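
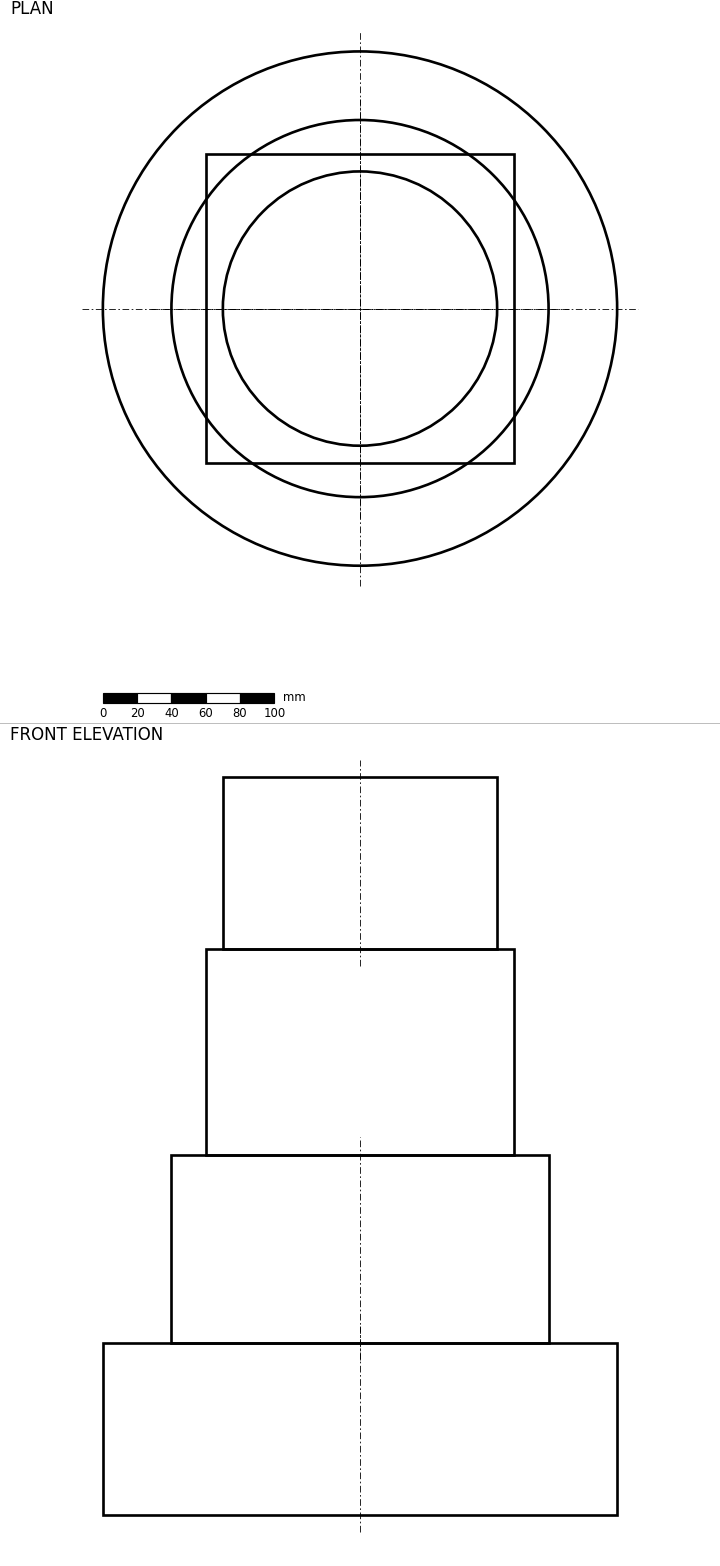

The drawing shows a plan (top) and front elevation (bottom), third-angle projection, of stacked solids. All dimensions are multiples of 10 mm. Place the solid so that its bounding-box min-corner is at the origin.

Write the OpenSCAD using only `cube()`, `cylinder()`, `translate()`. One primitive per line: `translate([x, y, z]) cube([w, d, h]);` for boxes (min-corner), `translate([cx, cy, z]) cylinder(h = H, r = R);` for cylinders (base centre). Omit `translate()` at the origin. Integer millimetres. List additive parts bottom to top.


translate([150, 150, 0]) cylinder(h = 100, r = 150);
translate([150, 150, 100]) cylinder(h = 110, r = 110);
translate([60, 60, 210]) cube([180, 180, 120]);
translate([150, 150, 330]) cylinder(h = 100, r = 80);


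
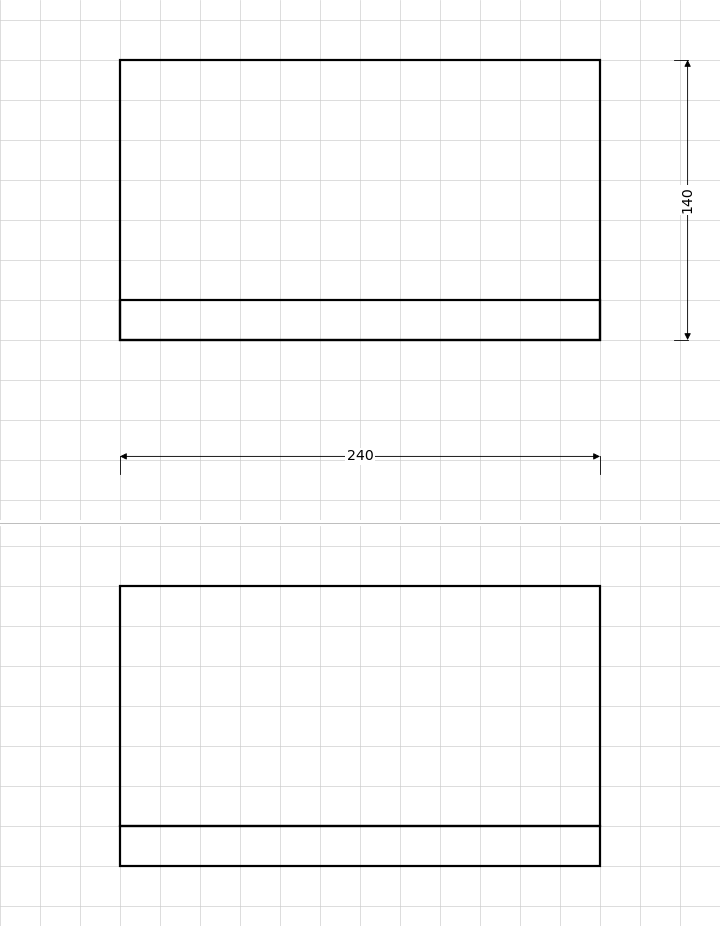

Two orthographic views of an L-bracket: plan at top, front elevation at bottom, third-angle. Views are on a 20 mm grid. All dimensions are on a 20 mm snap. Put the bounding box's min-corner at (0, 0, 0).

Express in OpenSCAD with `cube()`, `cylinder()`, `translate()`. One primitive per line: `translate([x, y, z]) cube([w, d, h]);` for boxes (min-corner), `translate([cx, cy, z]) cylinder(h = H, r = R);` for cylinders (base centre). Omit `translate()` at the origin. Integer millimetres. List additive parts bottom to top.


cube([240, 140, 20]);
translate([0, 0, 20]) cube([240, 20, 120]);


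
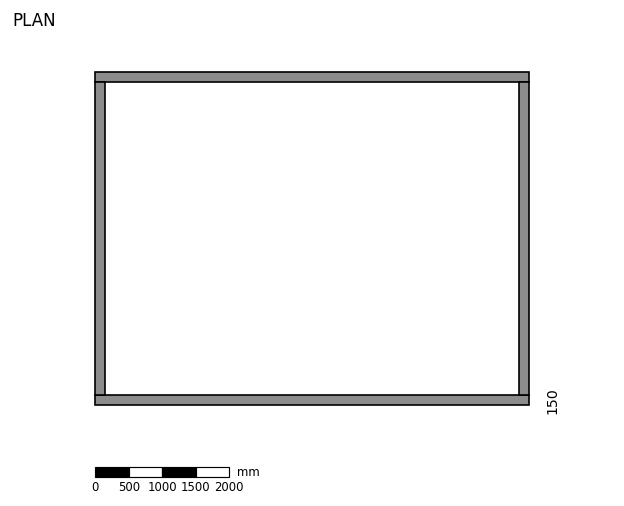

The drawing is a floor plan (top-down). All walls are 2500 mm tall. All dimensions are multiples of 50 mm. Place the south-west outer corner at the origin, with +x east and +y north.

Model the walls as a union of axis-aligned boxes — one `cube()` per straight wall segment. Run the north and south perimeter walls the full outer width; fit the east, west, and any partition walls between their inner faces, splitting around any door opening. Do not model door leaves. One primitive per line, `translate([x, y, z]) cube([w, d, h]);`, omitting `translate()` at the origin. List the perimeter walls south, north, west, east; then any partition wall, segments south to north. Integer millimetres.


cube([6500, 150, 2500]);
translate([0, 4850, 0]) cube([6500, 150, 2500]);
translate([0, 150, 0]) cube([150, 4700, 2500]);
translate([6350, 150, 0]) cube([150, 4700, 2500]);


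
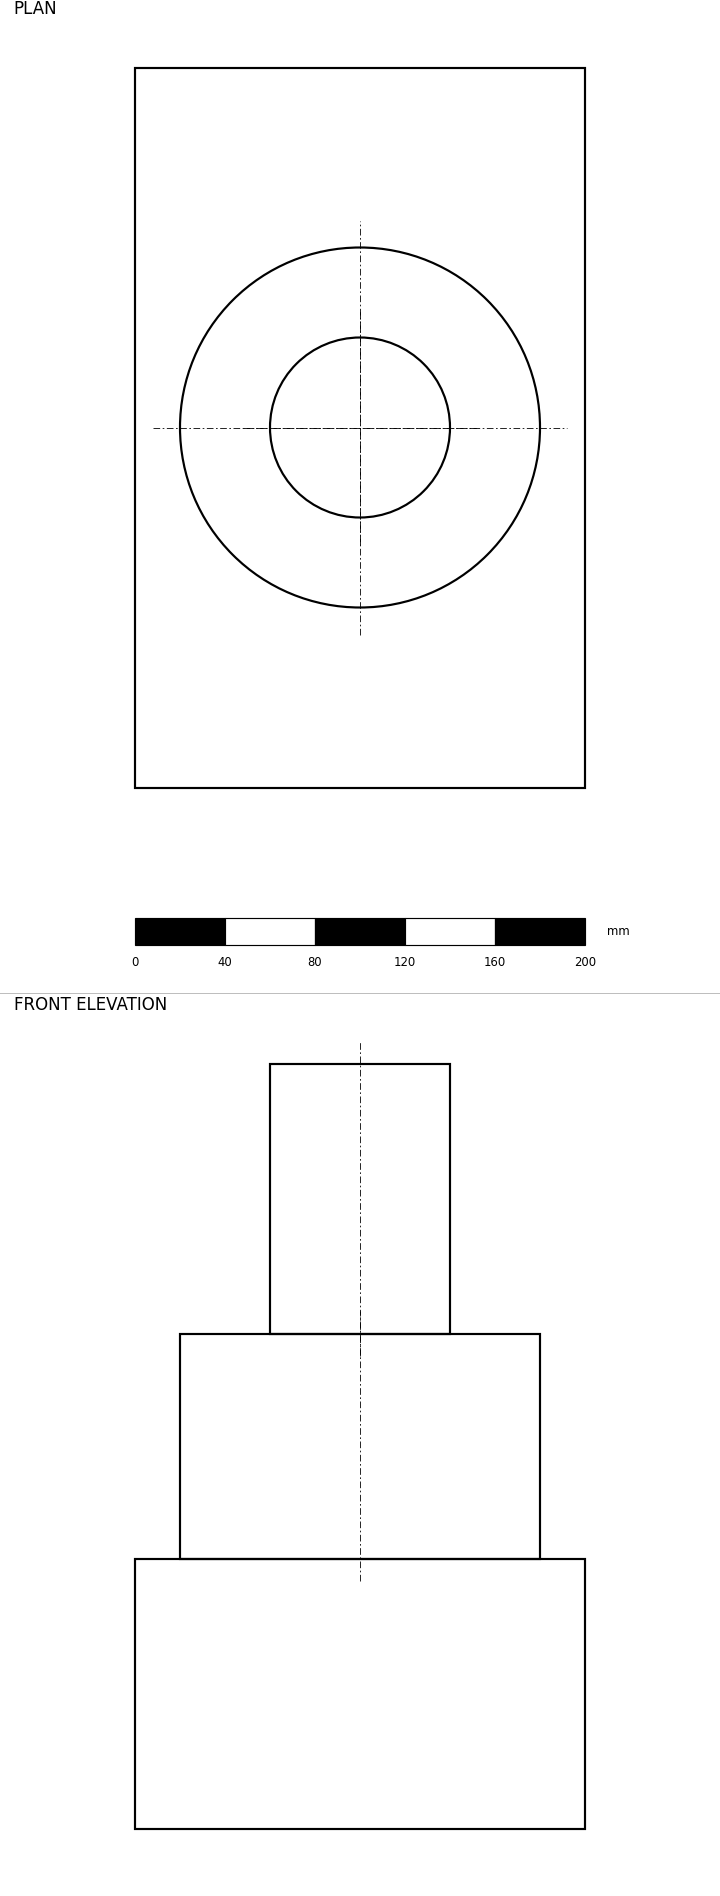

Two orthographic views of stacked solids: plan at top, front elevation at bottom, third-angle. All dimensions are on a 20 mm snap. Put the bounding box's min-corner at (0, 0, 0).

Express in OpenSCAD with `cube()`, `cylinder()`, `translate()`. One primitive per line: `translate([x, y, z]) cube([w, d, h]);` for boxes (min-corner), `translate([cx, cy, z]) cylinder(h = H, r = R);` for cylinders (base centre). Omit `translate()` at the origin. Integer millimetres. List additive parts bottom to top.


cube([200, 320, 120]);
translate([100, 160, 120]) cylinder(h = 100, r = 80);
translate([100, 160, 220]) cylinder(h = 120, r = 40);


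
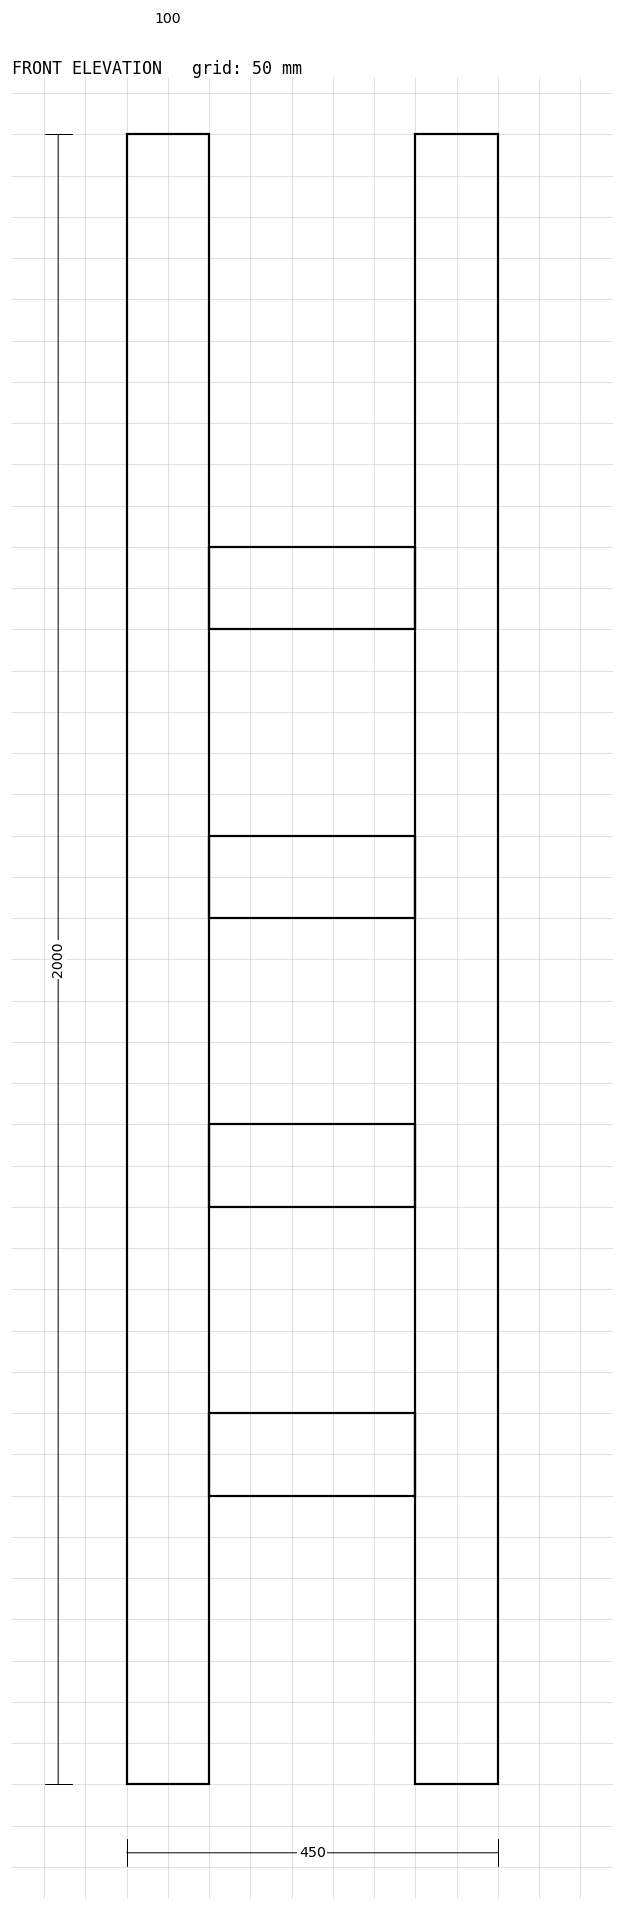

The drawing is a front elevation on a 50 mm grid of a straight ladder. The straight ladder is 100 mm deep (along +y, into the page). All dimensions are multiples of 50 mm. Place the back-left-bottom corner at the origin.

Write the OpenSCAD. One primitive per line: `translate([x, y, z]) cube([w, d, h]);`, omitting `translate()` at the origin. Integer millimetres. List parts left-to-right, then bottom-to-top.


cube([100, 100, 2000]);
translate([100, 0, 350]) cube([250, 100, 100]);
translate([100, 0, 700]) cube([250, 100, 100]);
translate([100, 0, 1050]) cube([250, 100, 100]);
translate([100, 0, 1400]) cube([250, 100, 100]);
translate([350, 0, 0]) cube([100, 100, 2000]);


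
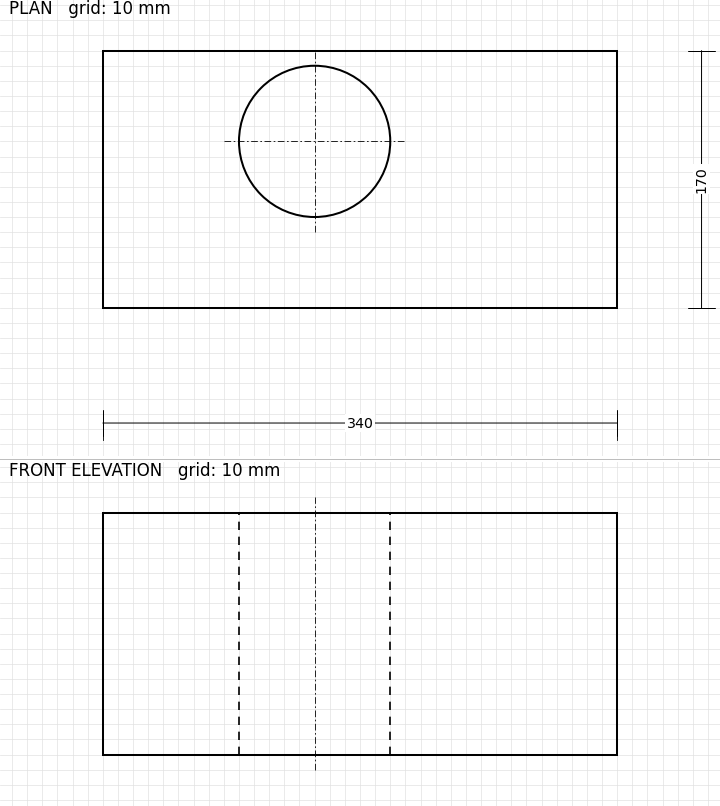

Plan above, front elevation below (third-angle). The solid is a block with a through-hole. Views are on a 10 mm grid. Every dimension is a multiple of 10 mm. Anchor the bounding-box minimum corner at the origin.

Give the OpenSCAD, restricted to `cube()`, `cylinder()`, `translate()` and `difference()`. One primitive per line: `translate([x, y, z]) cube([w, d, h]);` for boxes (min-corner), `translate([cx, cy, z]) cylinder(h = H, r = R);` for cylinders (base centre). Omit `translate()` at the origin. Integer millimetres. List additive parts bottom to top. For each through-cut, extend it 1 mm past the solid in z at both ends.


difference() {
  cube([340, 170, 160]);
  translate([140, 110, -1]) cylinder(h = 162, r = 50);
}


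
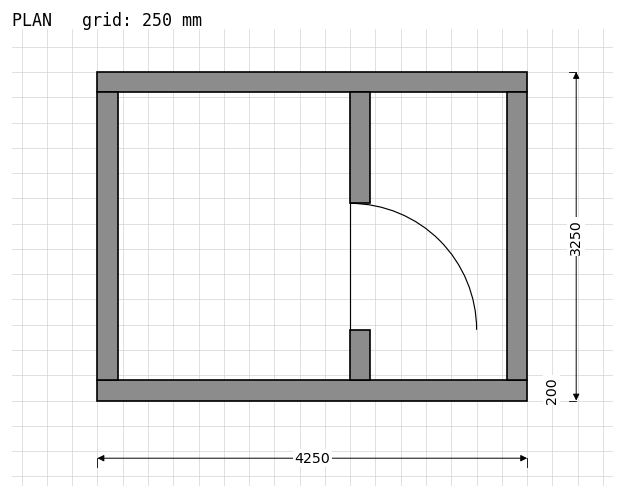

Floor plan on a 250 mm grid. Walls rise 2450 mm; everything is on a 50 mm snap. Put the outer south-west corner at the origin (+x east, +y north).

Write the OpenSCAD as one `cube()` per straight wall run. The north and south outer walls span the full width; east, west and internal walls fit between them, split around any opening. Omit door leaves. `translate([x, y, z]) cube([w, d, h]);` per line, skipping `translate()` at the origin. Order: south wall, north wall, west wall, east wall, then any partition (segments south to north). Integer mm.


cube([4250, 200, 2450]);
translate([0, 3050, 0]) cube([4250, 200, 2450]);
translate([0, 200, 0]) cube([200, 2850, 2450]);
translate([4050, 200, 0]) cube([200, 2850, 2450]);
translate([2500, 200, 0]) cube([200, 500, 2450]);
translate([2500, 1950, 0]) cube([200, 1100, 2450]);


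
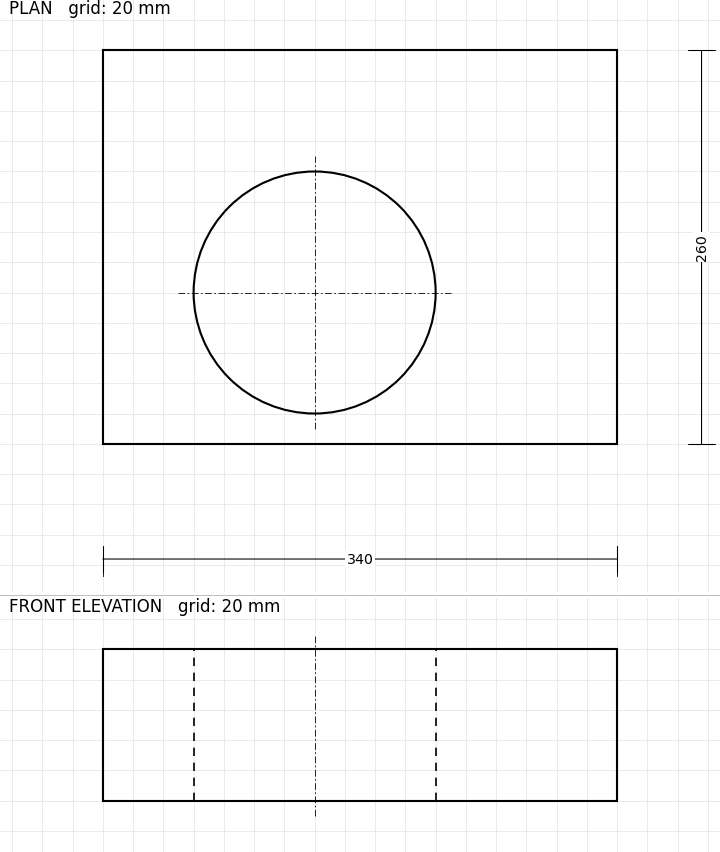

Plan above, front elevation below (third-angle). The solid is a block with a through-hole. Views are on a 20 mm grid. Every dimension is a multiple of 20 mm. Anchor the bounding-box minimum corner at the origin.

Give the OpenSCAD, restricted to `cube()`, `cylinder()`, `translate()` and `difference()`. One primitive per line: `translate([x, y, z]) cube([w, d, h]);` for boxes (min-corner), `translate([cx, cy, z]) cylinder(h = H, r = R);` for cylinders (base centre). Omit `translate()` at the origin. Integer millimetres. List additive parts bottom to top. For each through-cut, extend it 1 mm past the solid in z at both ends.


difference() {
  cube([340, 260, 100]);
  translate([140, 100, -1]) cylinder(h = 102, r = 80);
}


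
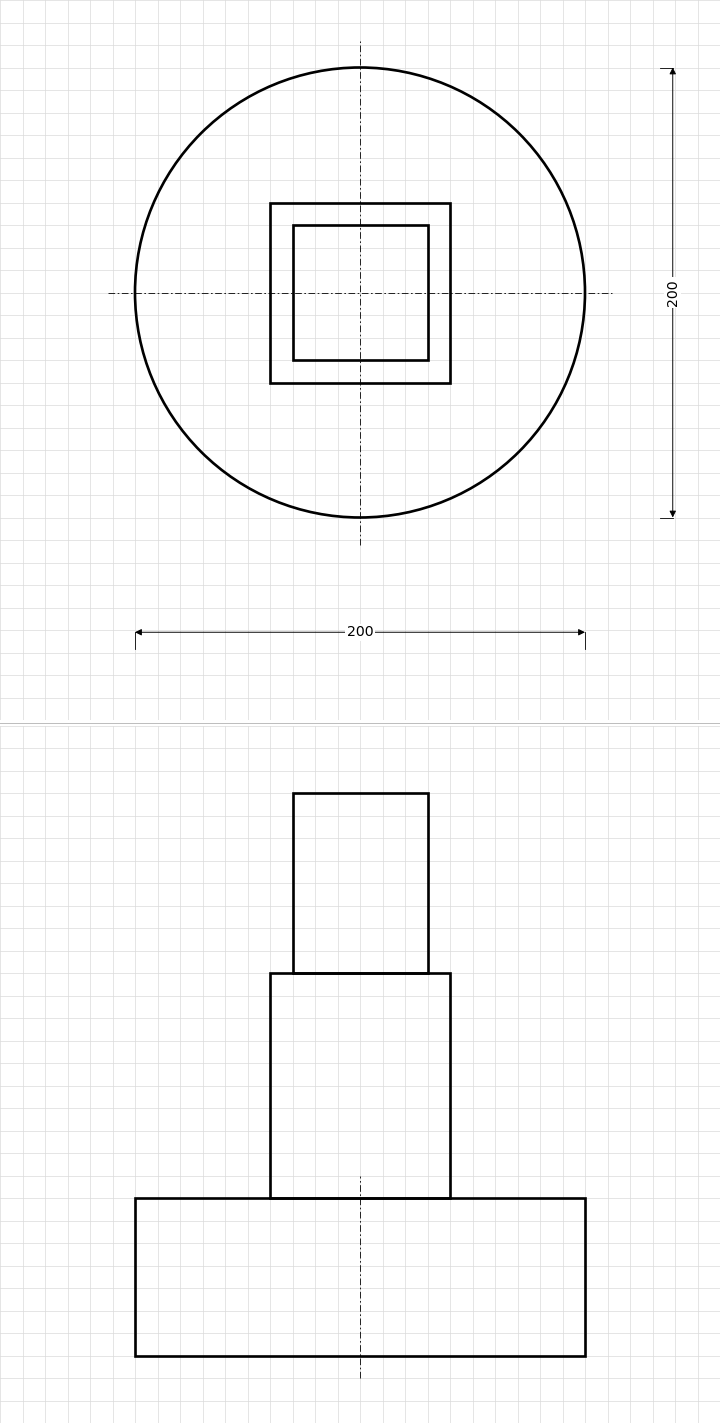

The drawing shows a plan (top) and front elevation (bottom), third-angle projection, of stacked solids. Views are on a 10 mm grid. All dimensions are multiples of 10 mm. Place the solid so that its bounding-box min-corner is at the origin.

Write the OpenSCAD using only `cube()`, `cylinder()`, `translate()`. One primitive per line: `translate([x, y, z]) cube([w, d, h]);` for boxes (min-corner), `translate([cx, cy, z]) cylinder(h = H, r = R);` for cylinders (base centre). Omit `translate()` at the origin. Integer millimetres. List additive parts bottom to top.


translate([100, 100, 0]) cylinder(h = 70, r = 100);
translate([60, 60, 70]) cube([80, 80, 100]);
translate([70, 70, 170]) cube([60, 60, 80]);


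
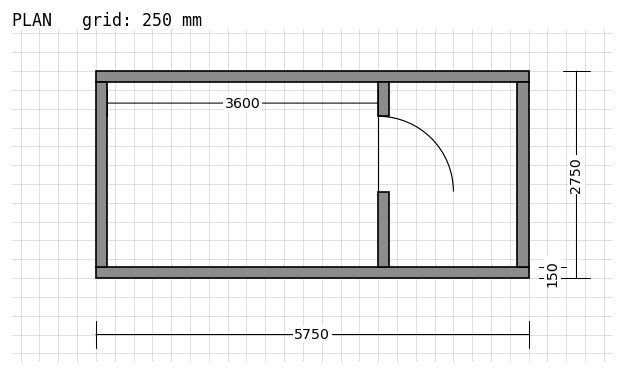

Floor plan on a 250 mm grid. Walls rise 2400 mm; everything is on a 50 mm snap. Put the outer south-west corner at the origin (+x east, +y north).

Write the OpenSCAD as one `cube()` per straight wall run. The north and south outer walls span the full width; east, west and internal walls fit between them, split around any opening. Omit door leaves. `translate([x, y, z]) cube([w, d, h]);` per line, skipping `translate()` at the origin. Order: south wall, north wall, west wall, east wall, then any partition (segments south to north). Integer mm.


cube([5750, 150, 2400]);
translate([0, 2600, 0]) cube([5750, 150, 2400]);
translate([0, 150, 0]) cube([150, 2450, 2400]);
translate([5600, 150, 0]) cube([150, 2450, 2400]);
translate([3750, 150, 0]) cube([150, 1000, 2400]);
translate([3750, 2150, 0]) cube([150, 450, 2400]);


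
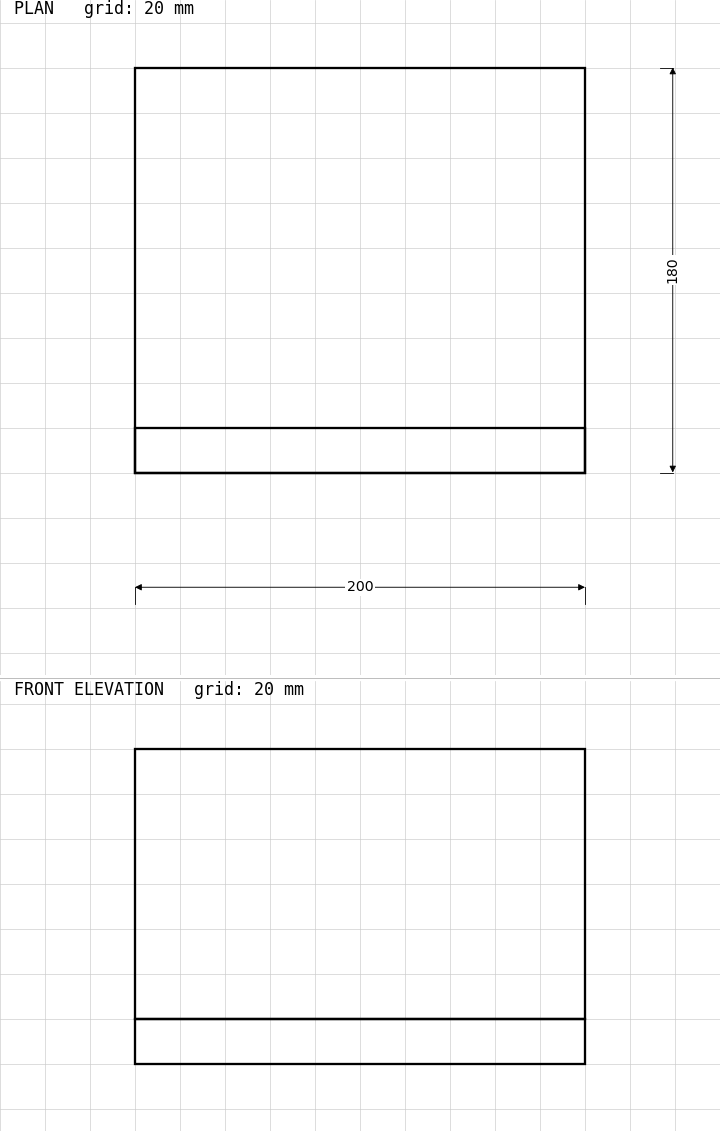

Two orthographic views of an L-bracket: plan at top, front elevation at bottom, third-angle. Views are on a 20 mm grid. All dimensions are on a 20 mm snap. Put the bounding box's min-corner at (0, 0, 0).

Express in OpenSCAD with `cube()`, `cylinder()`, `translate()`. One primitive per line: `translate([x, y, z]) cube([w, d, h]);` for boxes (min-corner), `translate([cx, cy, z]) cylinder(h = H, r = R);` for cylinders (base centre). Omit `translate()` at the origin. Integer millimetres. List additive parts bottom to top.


cube([200, 180, 20]);
translate([0, 0, 20]) cube([200, 20, 120]);


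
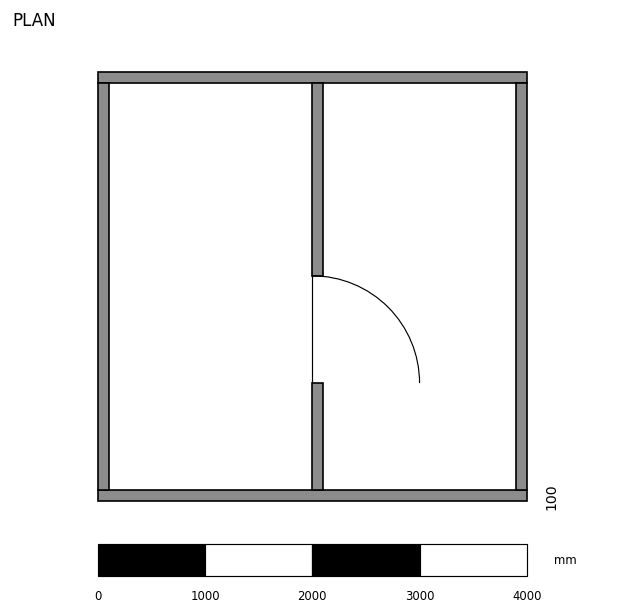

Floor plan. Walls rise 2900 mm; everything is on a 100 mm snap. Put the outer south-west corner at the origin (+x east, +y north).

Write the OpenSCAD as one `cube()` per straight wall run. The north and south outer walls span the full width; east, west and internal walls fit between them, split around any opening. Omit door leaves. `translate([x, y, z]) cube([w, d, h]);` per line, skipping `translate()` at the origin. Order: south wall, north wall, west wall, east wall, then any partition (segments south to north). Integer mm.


cube([4000, 100, 2900]);
translate([0, 3900, 0]) cube([4000, 100, 2900]);
translate([0, 100, 0]) cube([100, 3800, 2900]);
translate([3900, 100, 0]) cube([100, 3800, 2900]);
translate([2000, 100, 0]) cube([100, 1000, 2900]);
translate([2000, 2100, 0]) cube([100, 1800, 2900]);


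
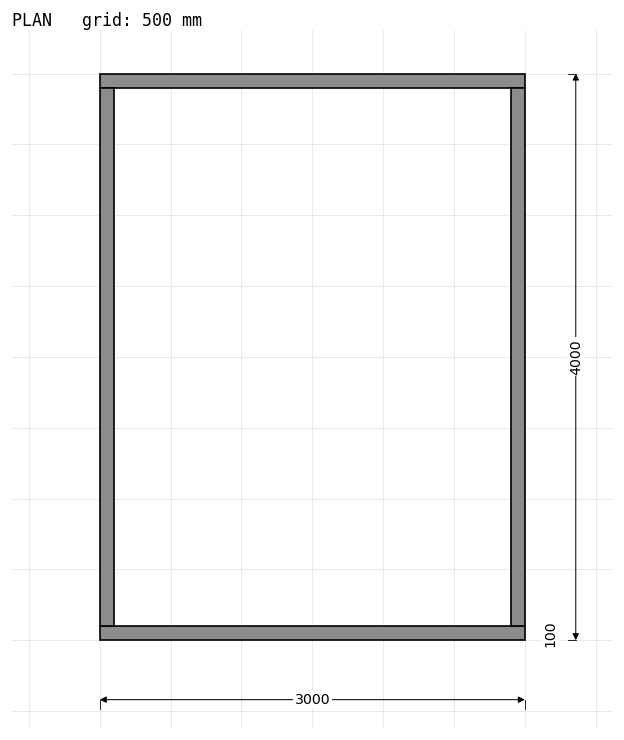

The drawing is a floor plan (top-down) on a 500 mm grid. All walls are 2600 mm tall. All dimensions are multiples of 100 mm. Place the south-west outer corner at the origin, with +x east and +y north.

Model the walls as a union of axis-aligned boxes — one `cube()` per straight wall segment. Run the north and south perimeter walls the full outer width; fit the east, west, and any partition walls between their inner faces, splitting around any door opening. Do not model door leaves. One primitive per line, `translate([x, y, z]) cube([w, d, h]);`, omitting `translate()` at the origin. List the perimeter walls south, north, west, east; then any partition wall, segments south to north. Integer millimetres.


cube([3000, 100, 2600]);
translate([0, 3900, 0]) cube([3000, 100, 2600]);
translate([0, 100, 0]) cube([100, 3800, 2600]);
translate([2900, 100, 0]) cube([100, 3800, 2600]);


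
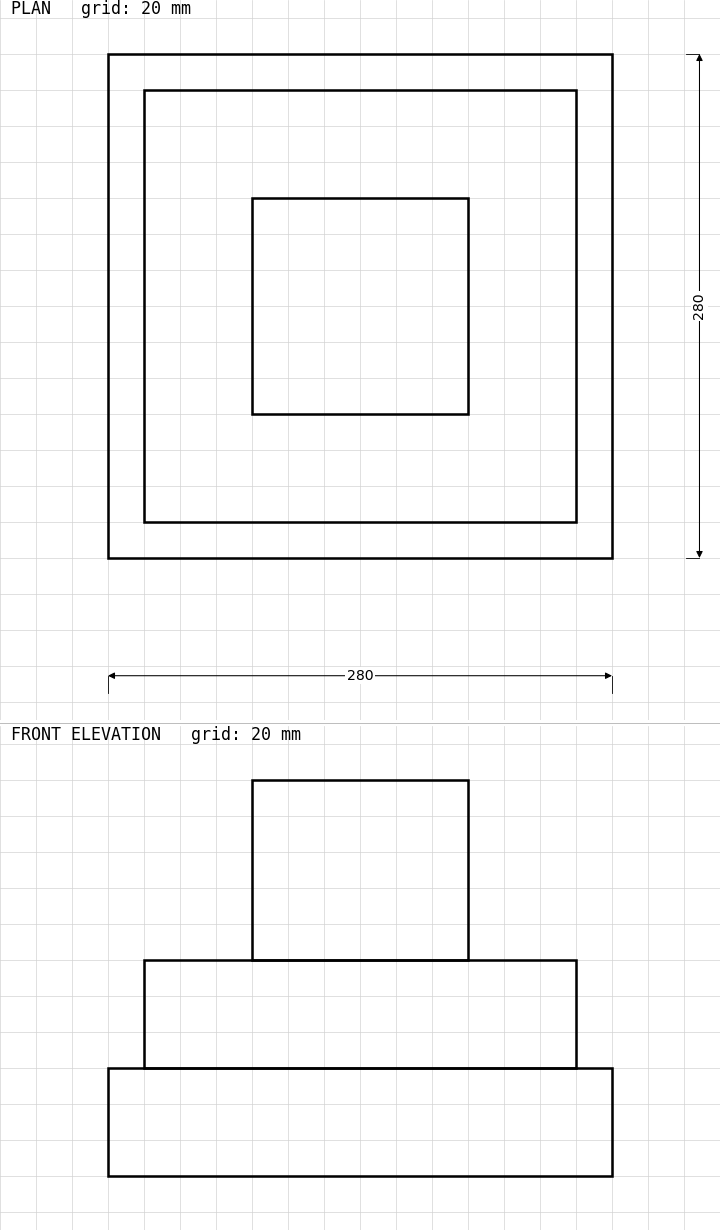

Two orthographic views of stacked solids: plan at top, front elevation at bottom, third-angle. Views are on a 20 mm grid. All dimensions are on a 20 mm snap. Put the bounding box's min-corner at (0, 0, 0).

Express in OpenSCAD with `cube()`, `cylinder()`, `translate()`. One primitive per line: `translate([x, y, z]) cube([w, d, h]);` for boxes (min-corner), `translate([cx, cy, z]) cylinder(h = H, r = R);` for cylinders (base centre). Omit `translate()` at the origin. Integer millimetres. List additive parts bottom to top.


cube([280, 280, 60]);
translate([20, 20, 60]) cube([240, 240, 60]);
translate([80, 80, 120]) cube([120, 120, 100]);


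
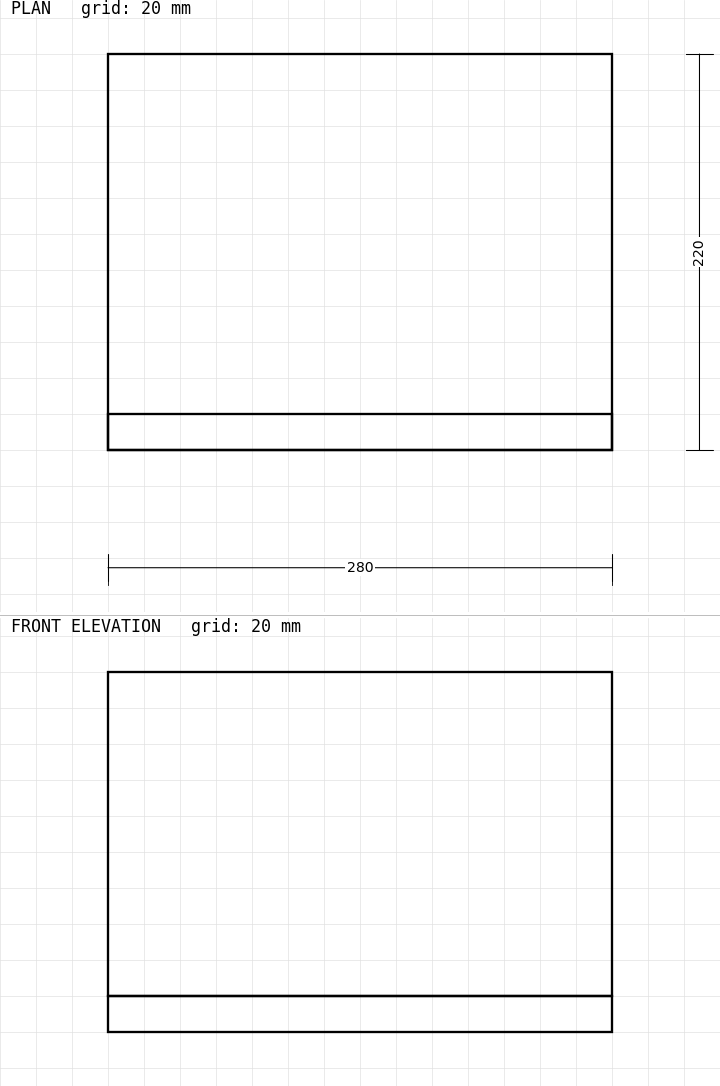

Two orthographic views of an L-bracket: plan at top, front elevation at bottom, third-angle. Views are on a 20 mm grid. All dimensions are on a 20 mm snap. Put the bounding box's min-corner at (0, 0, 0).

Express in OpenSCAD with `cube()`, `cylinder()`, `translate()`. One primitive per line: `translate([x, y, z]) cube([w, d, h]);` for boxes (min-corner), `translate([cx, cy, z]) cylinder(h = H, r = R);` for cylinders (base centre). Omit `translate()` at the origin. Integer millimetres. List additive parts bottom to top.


cube([280, 220, 20]);
translate([0, 0, 20]) cube([280, 20, 180]);


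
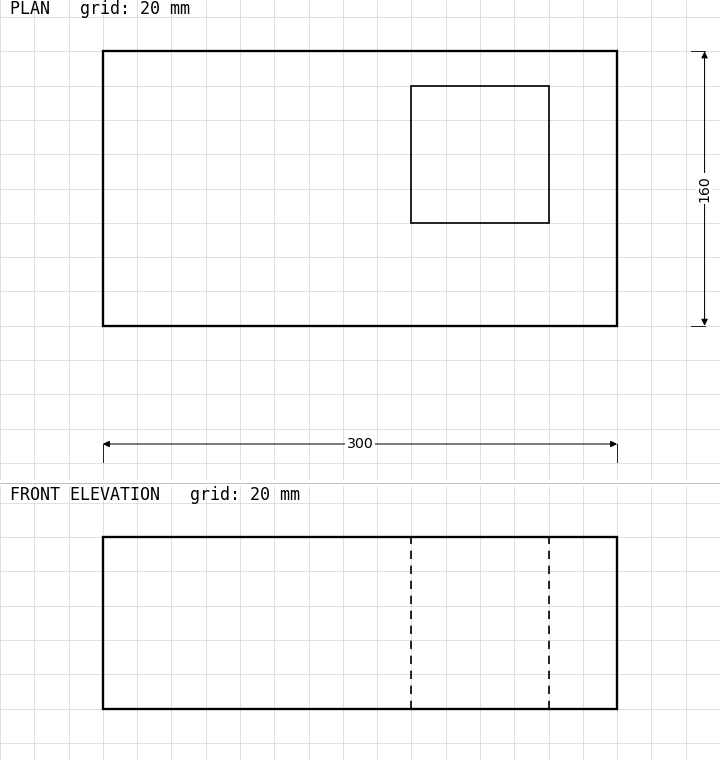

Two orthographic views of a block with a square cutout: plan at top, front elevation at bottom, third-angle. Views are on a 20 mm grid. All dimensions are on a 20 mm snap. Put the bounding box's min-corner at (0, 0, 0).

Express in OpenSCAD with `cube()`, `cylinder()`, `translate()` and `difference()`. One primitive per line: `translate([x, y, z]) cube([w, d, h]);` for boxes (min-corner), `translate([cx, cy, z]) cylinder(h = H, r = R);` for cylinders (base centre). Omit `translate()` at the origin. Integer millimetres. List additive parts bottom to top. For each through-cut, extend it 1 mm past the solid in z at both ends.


difference() {
  cube([300, 160, 100]);
  translate([180, 60, -1]) cube([80, 80, 102]);
}


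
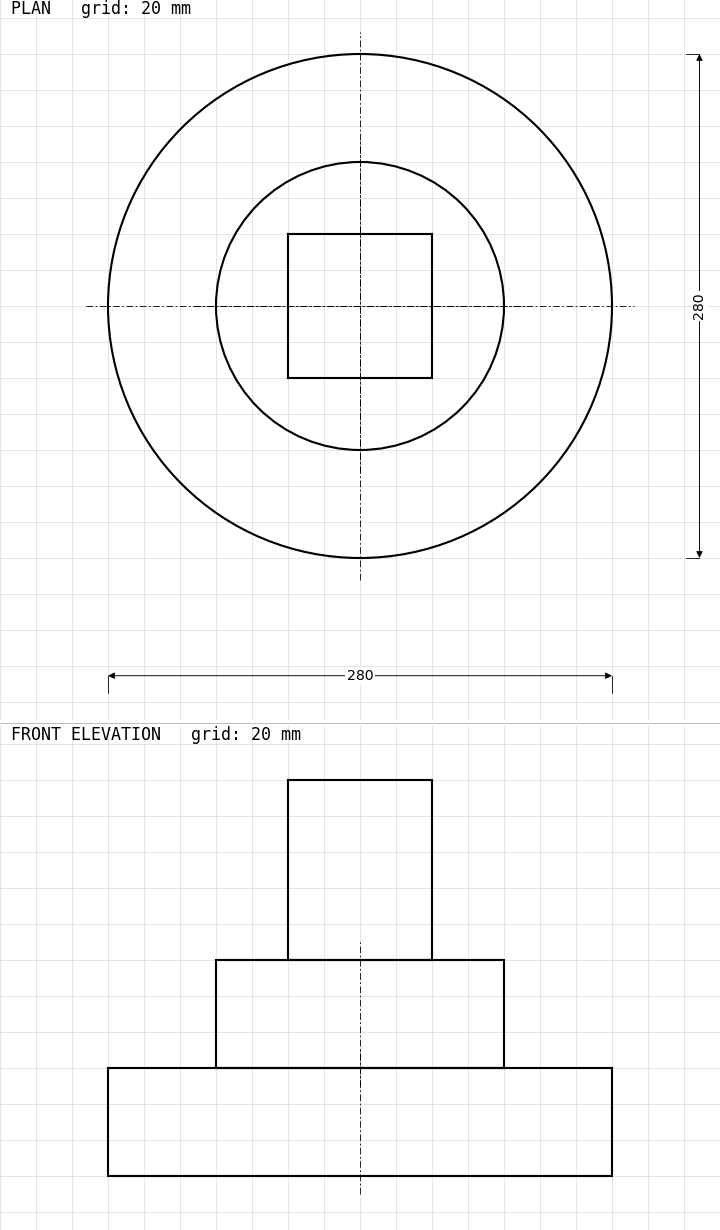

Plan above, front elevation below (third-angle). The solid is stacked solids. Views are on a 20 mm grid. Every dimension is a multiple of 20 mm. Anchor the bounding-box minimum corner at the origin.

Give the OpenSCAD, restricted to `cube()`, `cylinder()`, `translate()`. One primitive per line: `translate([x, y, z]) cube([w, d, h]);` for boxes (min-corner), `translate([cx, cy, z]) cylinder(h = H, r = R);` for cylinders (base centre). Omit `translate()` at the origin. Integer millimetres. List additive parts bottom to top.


translate([140, 140, 0]) cylinder(h = 60, r = 140);
translate([140, 140, 60]) cylinder(h = 60, r = 80);
translate([100, 100, 120]) cube([80, 80, 100]);


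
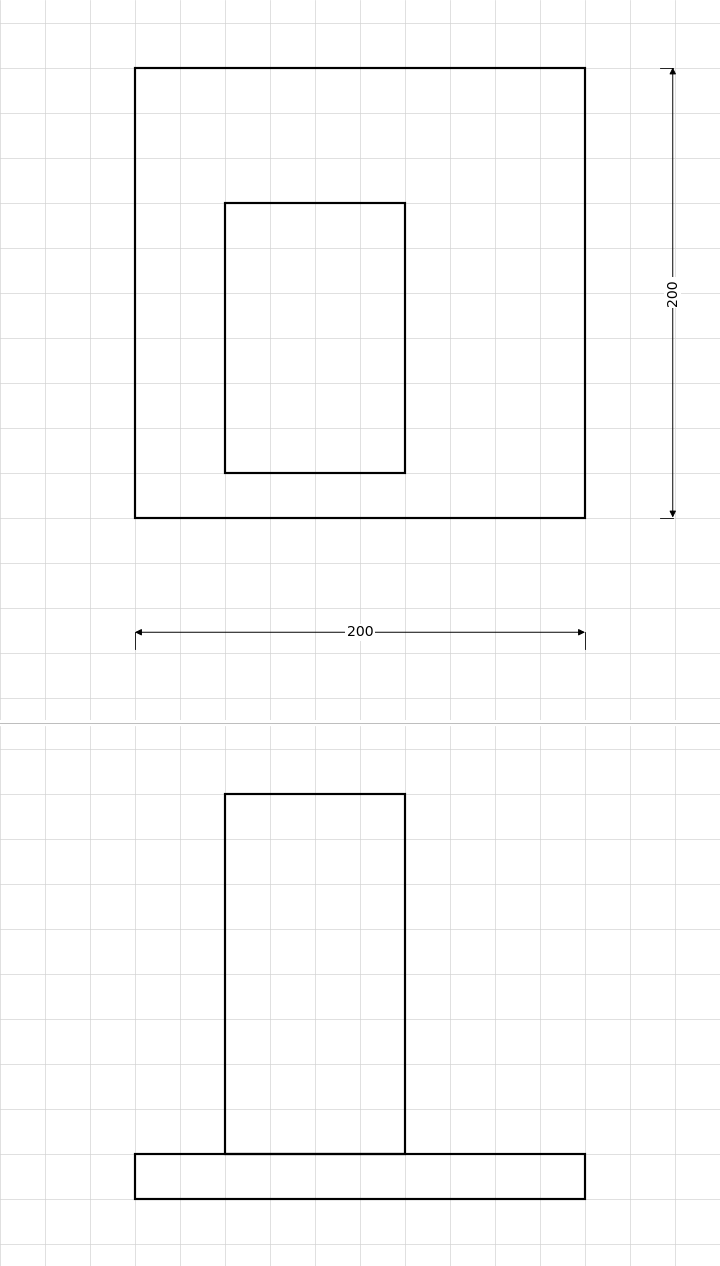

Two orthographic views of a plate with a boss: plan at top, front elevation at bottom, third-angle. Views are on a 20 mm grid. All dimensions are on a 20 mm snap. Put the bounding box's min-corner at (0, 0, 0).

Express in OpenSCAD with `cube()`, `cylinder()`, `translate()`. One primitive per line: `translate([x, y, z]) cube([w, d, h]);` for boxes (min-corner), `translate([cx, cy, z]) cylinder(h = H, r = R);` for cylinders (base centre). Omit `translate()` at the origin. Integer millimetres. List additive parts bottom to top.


cube([200, 200, 20]);
translate([40, 20, 20]) cube([80, 120, 160]);


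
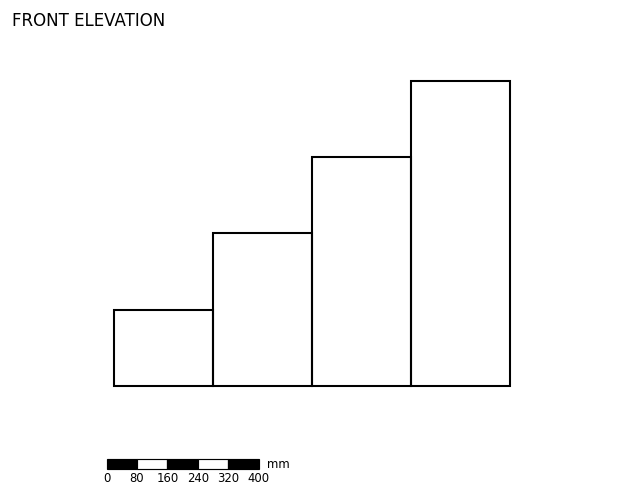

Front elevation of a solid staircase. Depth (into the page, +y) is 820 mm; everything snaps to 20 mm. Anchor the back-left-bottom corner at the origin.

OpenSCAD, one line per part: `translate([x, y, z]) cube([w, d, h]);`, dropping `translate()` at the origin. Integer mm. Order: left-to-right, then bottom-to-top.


cube([260, 820, 200]);
translate([260, 0, 0]) cube([260, 820, 400]);
translate([520, 0, 0]) cube([260, 820, 600]);
translate([780, 0, 0]) cube([260, 820, 800]);


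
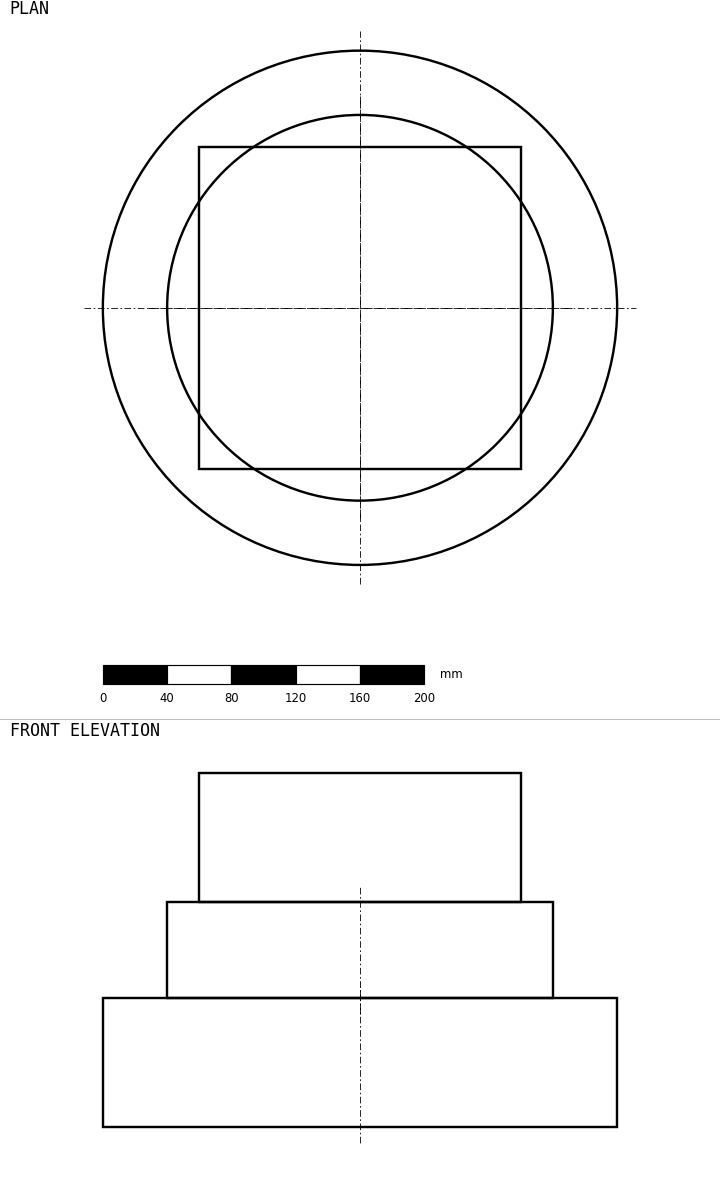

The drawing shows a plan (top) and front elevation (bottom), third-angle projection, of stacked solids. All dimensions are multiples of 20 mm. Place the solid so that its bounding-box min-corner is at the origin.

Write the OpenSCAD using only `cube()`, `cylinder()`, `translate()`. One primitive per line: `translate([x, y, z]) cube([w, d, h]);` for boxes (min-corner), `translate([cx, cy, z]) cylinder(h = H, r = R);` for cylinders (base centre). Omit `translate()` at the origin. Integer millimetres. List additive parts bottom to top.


translate([160, 160, 0]) cylinder(h = 80, r = 160);
translate([160, 160, 80]) cylinder(h = 60, r = 120);
translate([60, 60, 140]) cube([200, 200, 80]);


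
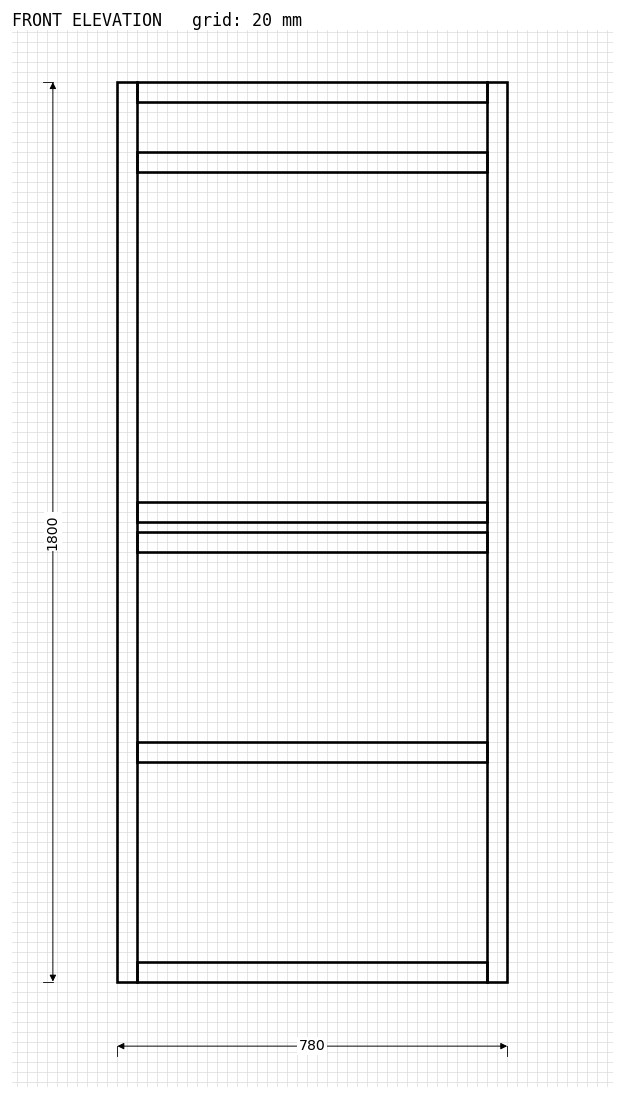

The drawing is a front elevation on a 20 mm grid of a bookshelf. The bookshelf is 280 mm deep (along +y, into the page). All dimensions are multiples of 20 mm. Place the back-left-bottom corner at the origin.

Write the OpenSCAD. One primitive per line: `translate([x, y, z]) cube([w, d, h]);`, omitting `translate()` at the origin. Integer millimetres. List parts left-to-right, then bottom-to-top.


cube([40, 280, 1800]);
translate([40, 0, 0]) cube([700, 280, 40]);
translate([40, 0, 440]) cube([700, 280, 40]);
translate([40, 0, 860]) cube([700, 280, 40]);
translate([40, 0, 920]) cube([700, 280, 40]);
translate([40, 0, 1620]) cube([700, 280, 40]);
translate([40, 0, 1760]) cube([700, 280, 40]);
translate([740, 0, 0]) cube([40, 280, 1800]);


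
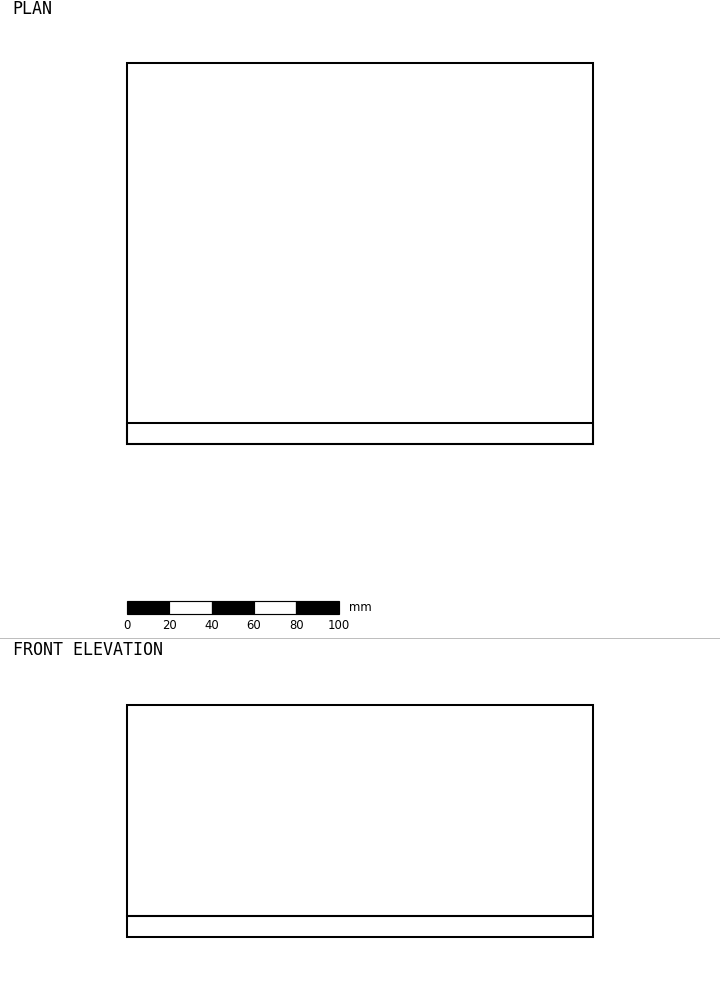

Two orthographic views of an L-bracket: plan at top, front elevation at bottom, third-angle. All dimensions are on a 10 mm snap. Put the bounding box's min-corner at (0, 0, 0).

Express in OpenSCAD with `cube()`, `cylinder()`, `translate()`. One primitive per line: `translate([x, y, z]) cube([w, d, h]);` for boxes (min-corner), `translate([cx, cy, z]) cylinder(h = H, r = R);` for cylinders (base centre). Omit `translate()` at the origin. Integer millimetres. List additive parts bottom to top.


cube([220, 180, 10]);
translate([0, 0, 10]) cube([220, 10, 100]);


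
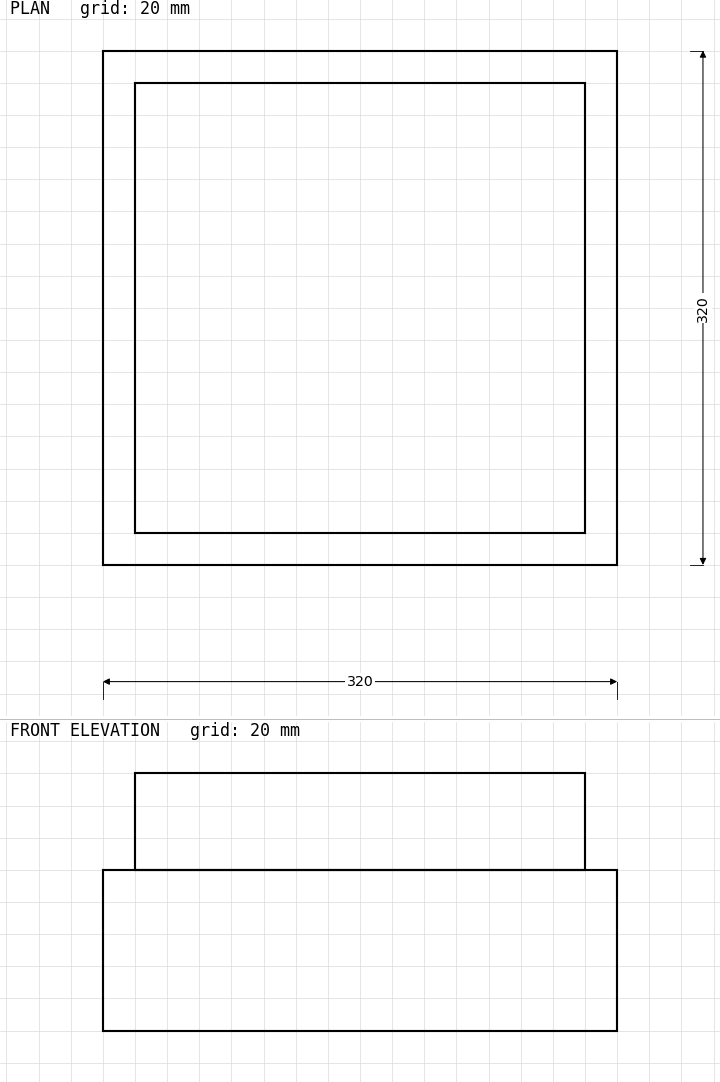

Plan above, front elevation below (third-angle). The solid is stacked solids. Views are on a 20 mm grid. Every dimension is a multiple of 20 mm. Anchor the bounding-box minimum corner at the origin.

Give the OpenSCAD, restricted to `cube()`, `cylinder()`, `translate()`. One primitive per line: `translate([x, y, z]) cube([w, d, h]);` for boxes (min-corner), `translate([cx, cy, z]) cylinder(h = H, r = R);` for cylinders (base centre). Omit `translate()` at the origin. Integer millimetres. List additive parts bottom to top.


cube([320, 320, 100]);
translate([20, 20, 100]) cube([280, 280, 60]);


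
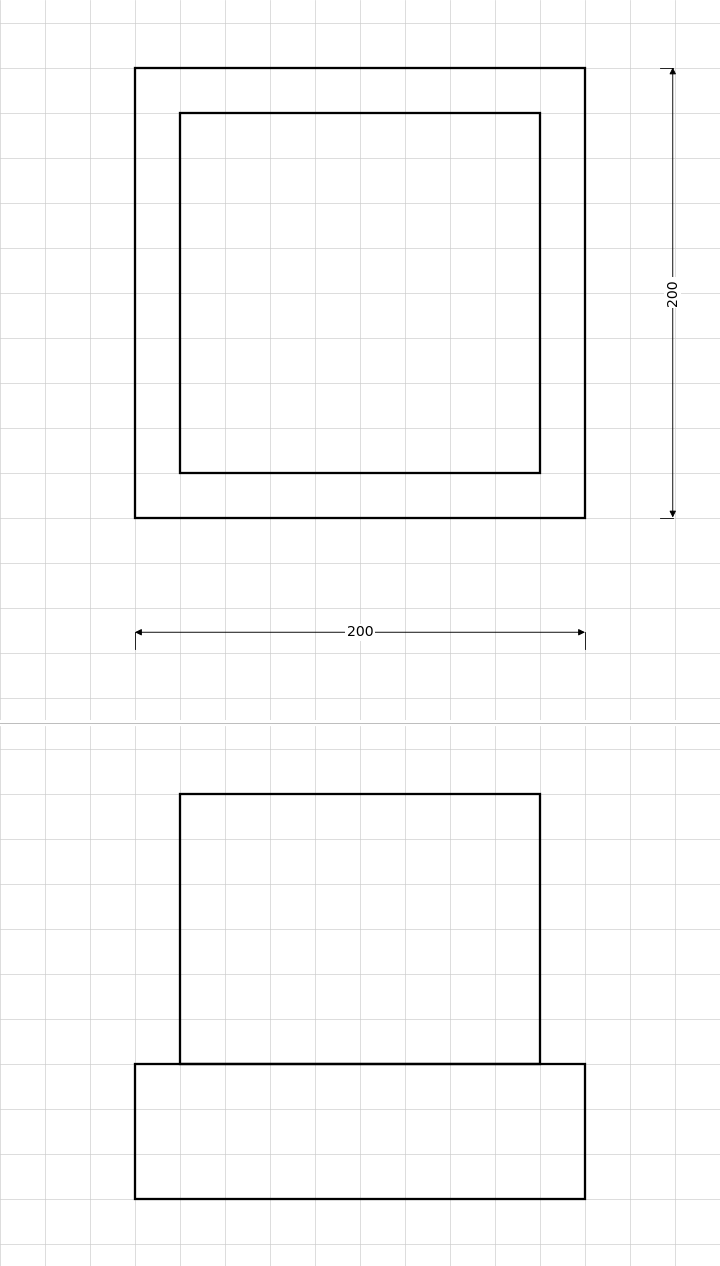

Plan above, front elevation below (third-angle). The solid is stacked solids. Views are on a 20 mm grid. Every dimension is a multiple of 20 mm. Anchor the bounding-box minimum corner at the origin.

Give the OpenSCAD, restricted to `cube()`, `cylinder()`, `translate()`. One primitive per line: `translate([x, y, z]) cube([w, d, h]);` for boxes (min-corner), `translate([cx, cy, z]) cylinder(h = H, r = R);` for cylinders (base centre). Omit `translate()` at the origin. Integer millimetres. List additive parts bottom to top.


cube([200, 200, 60]);
translate([20, 20, 60]) cube([160, 160, 120]);


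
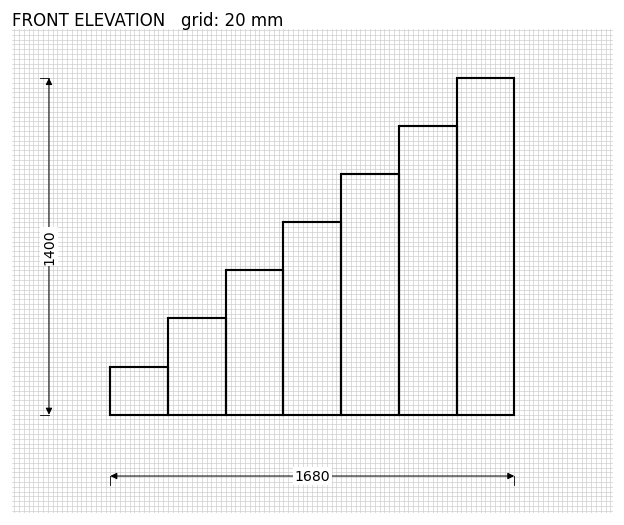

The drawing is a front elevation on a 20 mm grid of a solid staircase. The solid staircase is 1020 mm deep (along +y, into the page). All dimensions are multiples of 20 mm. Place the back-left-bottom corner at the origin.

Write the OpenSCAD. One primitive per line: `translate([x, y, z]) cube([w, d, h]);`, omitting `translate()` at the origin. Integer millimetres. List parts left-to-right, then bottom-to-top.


cube([240, 1020, 200]);
translate([240, 0, 0]) cube([240, 1020, 400]);
translate([480, 0, 0]) cube([240, 1020, 600]);
translate([720, 0, 0]) cube([240, 1020, 800]);
translate([960, 0, 0]) cube([240, 1020, 1000]);
translate([1200, 0, 0]) cube([240, 1020, 1200]);
translate([1440, 0, 0]) cube([240, 1020, 1400]);


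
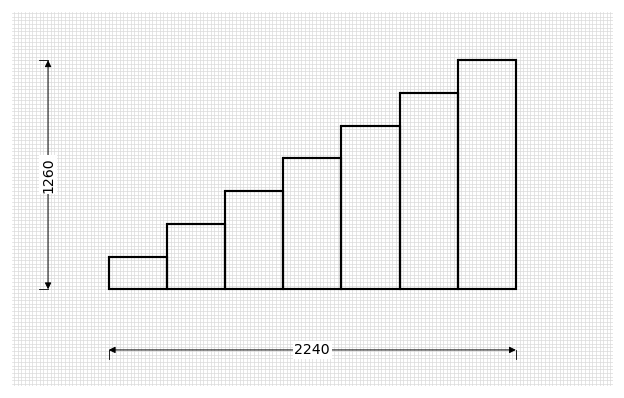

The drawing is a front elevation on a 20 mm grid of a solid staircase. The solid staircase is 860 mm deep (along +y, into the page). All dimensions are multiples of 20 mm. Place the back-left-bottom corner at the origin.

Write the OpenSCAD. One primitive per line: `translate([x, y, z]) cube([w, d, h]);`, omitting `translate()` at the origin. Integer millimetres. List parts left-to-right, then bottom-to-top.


cube([320, 860, 180]);
translate([320, 0, 0]) cube([320, 860, 360]);
translate([640, 0, 0]) cube([320, 860, 540]);
translate([960, 0, 0]) cube([320, 860, 720]);
translate([1280, 0, 0]) cube([320, 860, 900]);
translate([1600, 0, 0]) cube([320, 860, 1080]);
translate([1920, 0, 0]) cube([320, 860, 1260]);


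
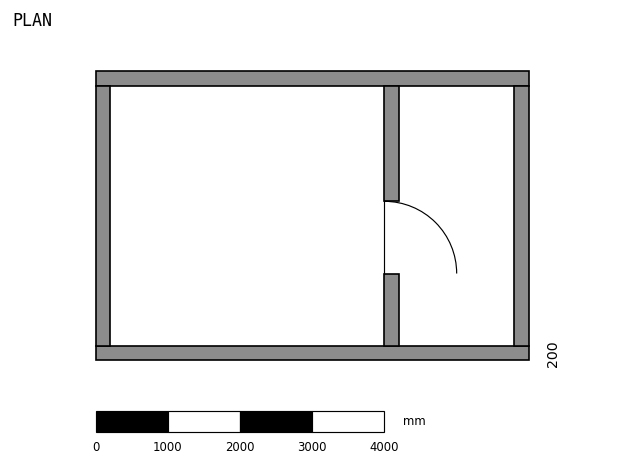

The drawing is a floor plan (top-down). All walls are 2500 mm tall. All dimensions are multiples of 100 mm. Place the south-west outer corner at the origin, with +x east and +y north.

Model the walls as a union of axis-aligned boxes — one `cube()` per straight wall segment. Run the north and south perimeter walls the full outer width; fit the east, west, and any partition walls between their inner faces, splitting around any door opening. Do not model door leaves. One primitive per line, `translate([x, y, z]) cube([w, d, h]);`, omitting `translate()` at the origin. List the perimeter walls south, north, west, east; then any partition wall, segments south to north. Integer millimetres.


cube([6000, 200, 2500]);
translate([0, 3800, 0]) cube([6000, 200, 2500]);
translate([0, 200, 0]) cube([200, 3600, 2500]);
translate([5800, 200, 0]) cube([200, 3600, 2500]);
translate([4000, 200, 0]) cube([200, 1000, 2500]);
translate([4000, 2200, 0]) cube([200, 1600, 2500]);


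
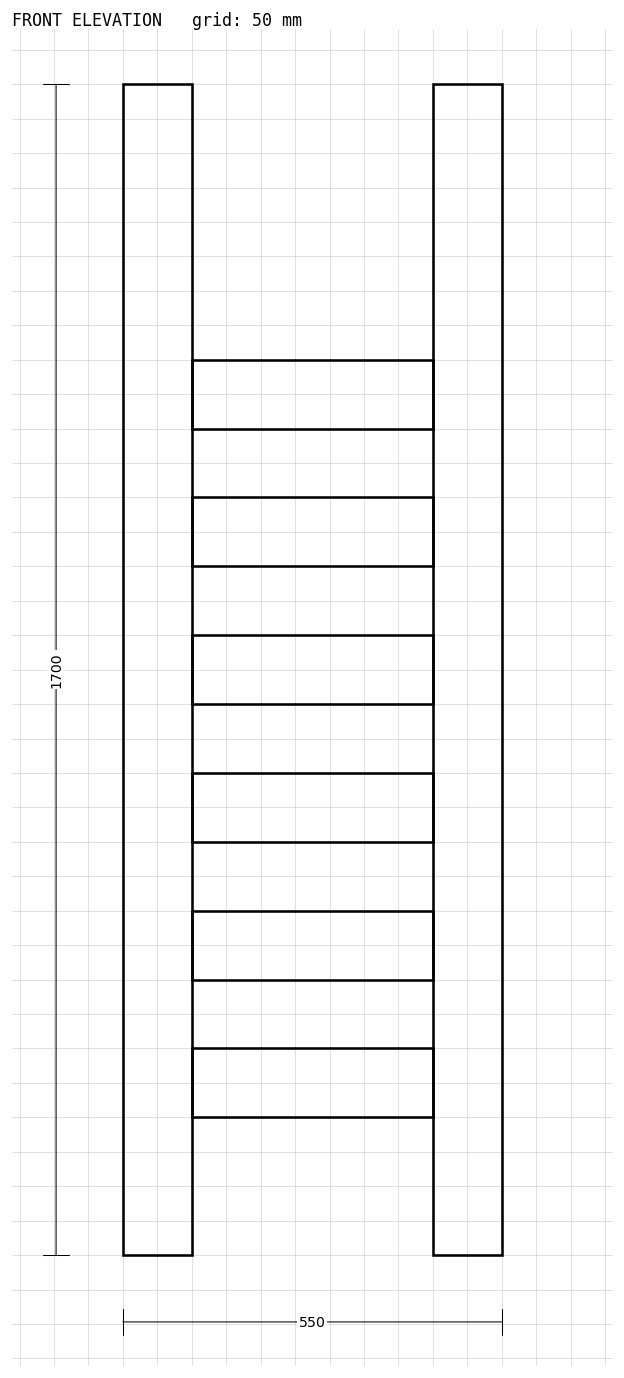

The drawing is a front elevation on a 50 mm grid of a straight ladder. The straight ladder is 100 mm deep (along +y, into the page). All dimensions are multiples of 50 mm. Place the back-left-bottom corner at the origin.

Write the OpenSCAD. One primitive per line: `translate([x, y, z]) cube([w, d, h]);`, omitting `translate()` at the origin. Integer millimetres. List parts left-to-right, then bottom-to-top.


cube([100, 100, 1700]);
translate([100, 0, 200]) cube([350, 100, 100]);
translate([100, 0, 400]) cube([350, 100, 100]);
translate([100, 0, 600]) cube([350, 100, 100]);
translate([100, 0, 800]) cube([350, 100, 100]);
translate([100, 0, 1000]) cube([350, 100, 100]);
translate([100, 0, 1200]) cube([350, 100, 100]);
translate([450, 0, 0]) cube([100, 100, 1700]);


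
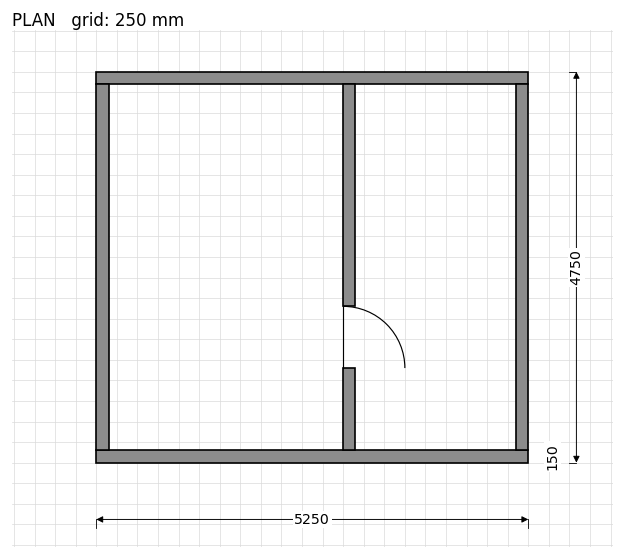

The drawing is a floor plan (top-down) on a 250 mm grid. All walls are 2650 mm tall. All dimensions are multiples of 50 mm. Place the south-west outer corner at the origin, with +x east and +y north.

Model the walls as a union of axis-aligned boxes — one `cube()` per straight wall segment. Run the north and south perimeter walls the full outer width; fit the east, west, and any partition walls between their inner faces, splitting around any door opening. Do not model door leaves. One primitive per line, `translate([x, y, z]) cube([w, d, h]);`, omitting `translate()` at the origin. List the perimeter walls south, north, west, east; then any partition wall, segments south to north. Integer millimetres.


cube([5250, 150, 2650]);
translate([0, 4600, 0]) cube([5250, 150, 2650]);
translate([0, 150, 0]) cube([150, 4450, 2650]);
translate([5100, 150, 0]) cube([150, 4450, 2650]);
translate([3000, 150, 0]) cube([150, 1000, 2650]);
translate([3000, 1900, 0]) cube([150, 2700, 2650]);


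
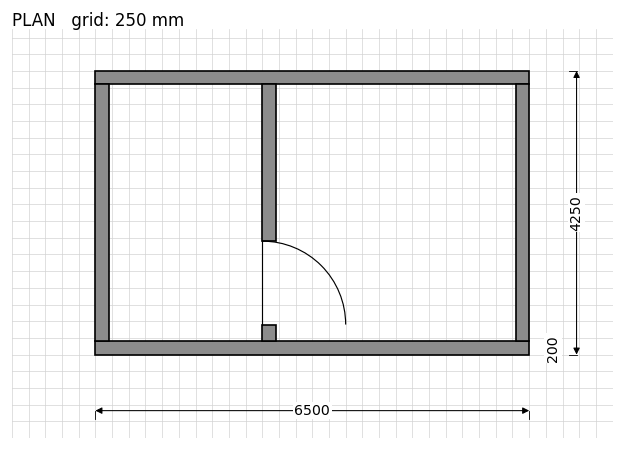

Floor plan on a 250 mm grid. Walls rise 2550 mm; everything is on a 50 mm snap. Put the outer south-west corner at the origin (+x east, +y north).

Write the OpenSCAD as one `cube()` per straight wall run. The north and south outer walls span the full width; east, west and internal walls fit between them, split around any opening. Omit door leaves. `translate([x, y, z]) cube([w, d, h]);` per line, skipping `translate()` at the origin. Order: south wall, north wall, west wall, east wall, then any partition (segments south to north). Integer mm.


cube([6500, 200, 2550]);
translate([0, 4050, 0]) cube([6500, 200, 2550]);
translate([0, 200, 0]) cube([200, 3850, 2550]);
translate([6300, 200, 0]) cube([200, 3850, 2550]);
translate([2500, 200, 0]) cube([200, 250, 2550]);
translate([2500, 1700, 0]) cube([200, 2350, 2550]);


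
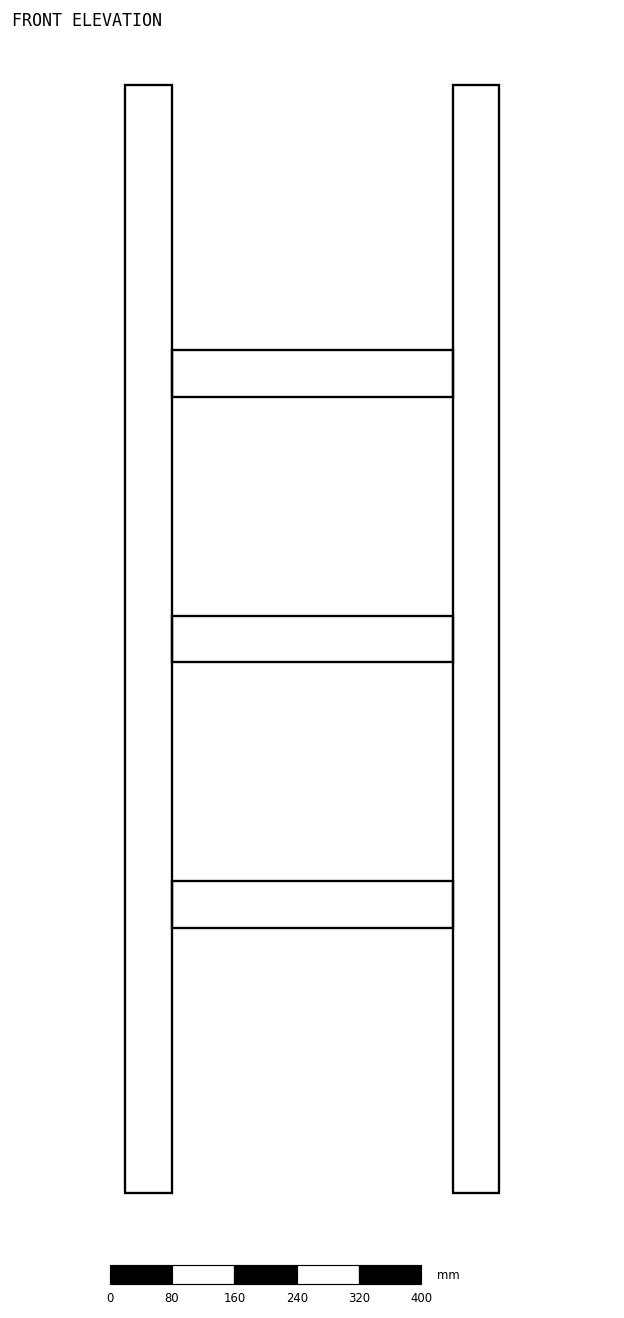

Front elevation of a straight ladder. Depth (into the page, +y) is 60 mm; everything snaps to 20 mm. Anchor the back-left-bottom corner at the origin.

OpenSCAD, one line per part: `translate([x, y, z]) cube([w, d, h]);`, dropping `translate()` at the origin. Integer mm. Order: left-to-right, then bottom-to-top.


cube([60, 60, 1420]);
translate([60, 0, 340]) cube([360, 60, 60]);
translate([60, 0, 680]) cube([360, 60, 60]);
translate([60, 0, 1020]) cube([360, 60, 60]);
translate([420, 0, 0]) cube([60, 60, 1420]);


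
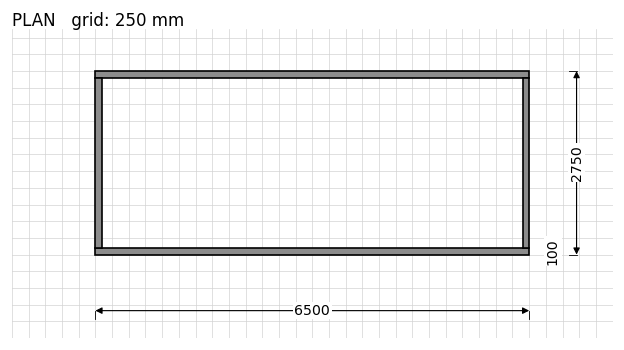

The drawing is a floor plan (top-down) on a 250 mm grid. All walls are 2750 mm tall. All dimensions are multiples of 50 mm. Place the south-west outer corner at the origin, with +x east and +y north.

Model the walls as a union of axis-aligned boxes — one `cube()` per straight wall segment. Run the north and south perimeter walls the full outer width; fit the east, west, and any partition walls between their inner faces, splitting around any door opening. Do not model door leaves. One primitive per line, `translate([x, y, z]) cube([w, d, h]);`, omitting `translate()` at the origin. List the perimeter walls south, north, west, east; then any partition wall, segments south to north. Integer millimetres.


cube([6500, 100, 2750]);
translate([0, 2650, 0]) cube([6500, 100, 2750]);
translate([0, 100, 0]) cube([100, 2550, 2750]);
translate([6400, 100, 0]) cube([100, 2550, 2750]);


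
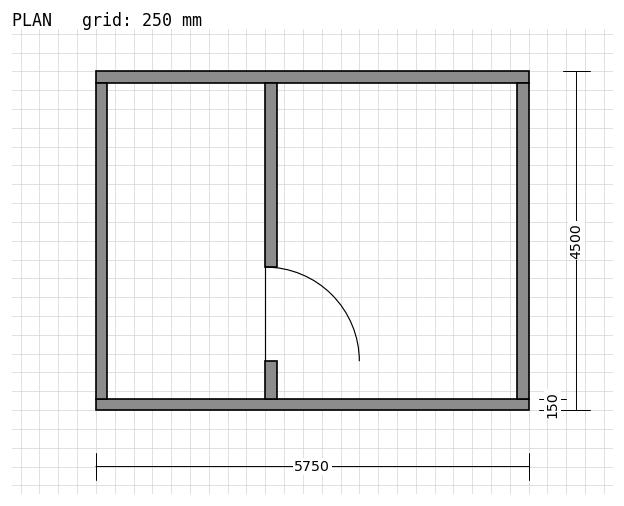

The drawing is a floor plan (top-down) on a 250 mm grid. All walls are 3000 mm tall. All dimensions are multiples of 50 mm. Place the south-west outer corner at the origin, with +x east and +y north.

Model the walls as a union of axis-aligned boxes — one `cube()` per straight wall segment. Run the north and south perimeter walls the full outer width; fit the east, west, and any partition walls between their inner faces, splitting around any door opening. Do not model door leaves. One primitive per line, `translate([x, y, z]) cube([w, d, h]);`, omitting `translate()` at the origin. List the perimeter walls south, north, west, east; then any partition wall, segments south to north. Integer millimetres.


cube([5750, 150, 3000]);
translate([0, 4350, 0]) cube([5750, 150, 3000]);
translate([0, 150, 0]) cube([150, 4200, 3000]);
translate([5600, 150, 0]) cube([150, 4200, 3000]);
translate([2250, 150, 0]) cube([150, 500, 3000]);
translate([2250, 1900, 0]) cube([150, 2450, 3000]);


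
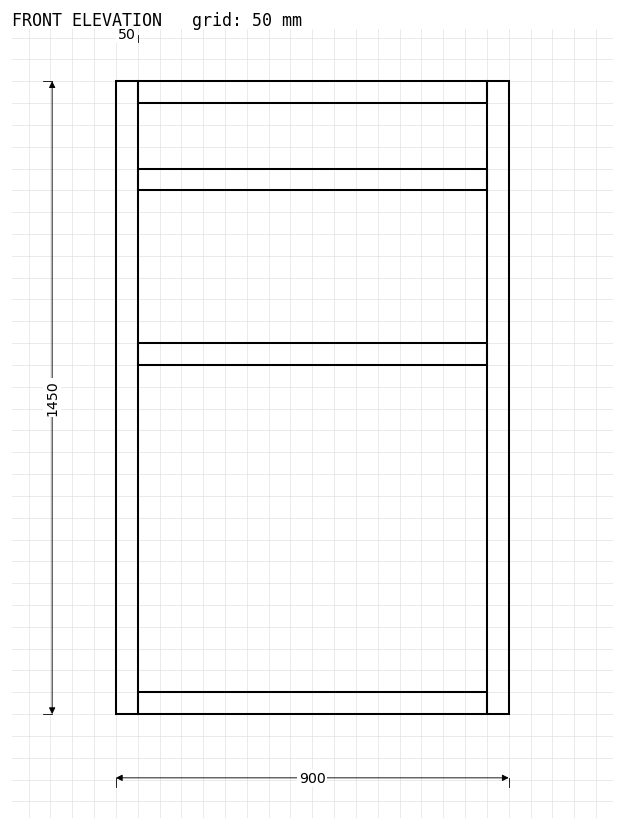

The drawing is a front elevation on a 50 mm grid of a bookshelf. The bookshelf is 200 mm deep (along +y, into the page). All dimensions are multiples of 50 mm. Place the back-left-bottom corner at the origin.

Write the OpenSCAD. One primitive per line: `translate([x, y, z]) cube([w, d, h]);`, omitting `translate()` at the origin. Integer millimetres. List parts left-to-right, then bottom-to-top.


cube([50, 200, 1450]);
translate([50, 0, 0]) cube([800, 200, 50]);
translate([50, 0, 800]) cube([800, 200, 50]);
translate([50, 0, 1200]) cube([800, 200, 50]);
translate([50, 0, 1400]) cube([800, 200, 50]);
translate([850, 0, 0]) cube([50, 200, 1450]);


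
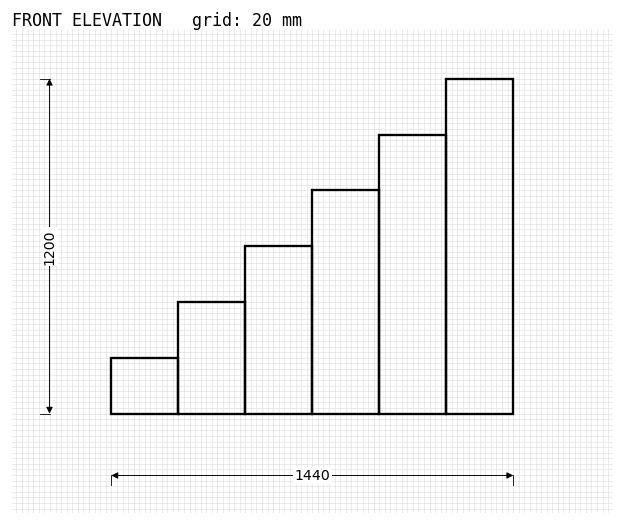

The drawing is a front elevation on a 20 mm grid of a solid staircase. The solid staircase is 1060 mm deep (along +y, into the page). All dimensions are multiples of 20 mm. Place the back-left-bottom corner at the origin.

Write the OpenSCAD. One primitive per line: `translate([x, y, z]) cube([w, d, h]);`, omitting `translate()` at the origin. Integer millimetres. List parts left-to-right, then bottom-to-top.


cube([240, 1060, 200]);
translate([240, 0, 0]) cube([240, 1060, 400]);
translate([480, 0, 0]) cube([240, 1060, 600]);
translate([720, 0, 0]) cube([240, 1060, 800]);
translate([960, 0, 0]) cube([240, 1060, 1000]);
translate([1200, 0, 0]) cube([240, 1060, 1200]);
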